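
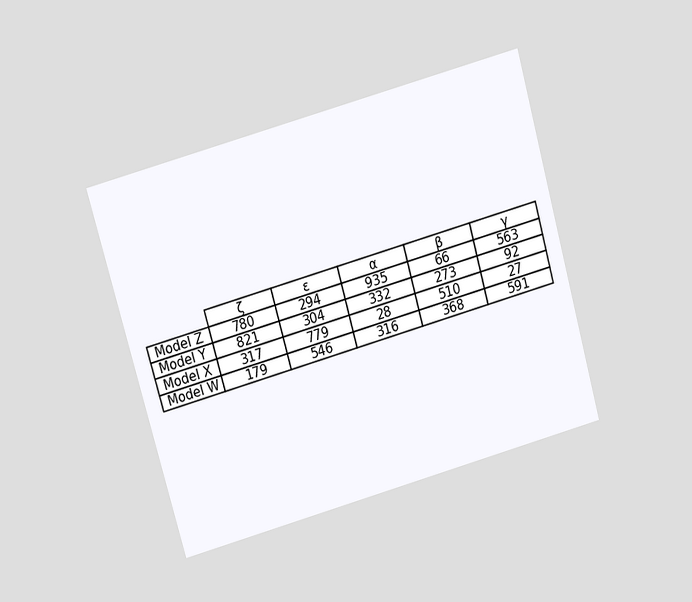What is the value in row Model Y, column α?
The chart is tilted about 16° counter-clockwise and viewed slightly from above. The (Model Y, α) cell reads 332.

332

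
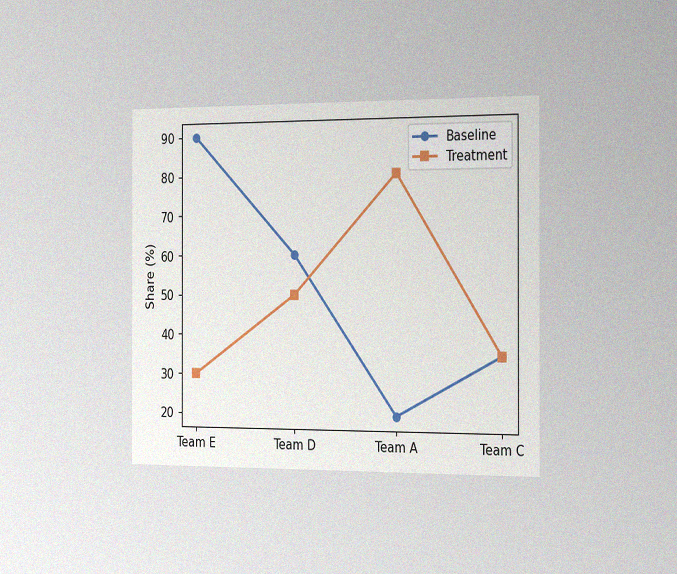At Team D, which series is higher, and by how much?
The chart is viewed slightly from the right, with some photo noise. At Team D, Baseline sits above the other line by 10%.

Baseline, by 10%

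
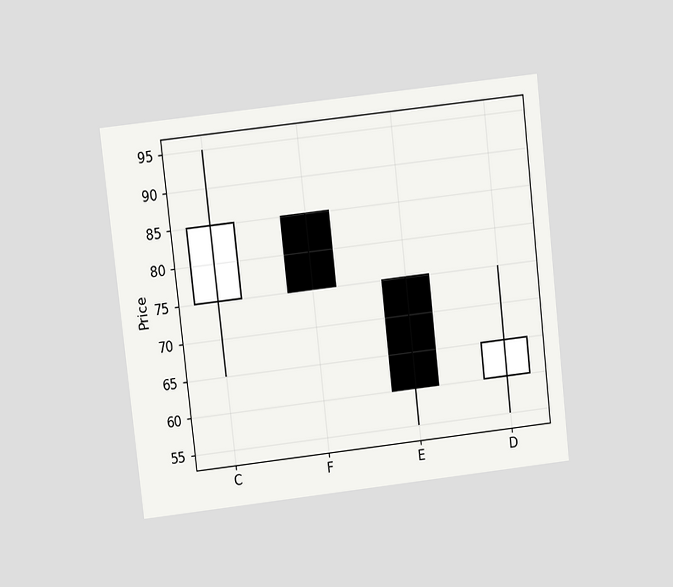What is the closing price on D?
65

The chart is tilted about 6° counter-clockwise and viewed at a slight angle. The D candle closes at 65.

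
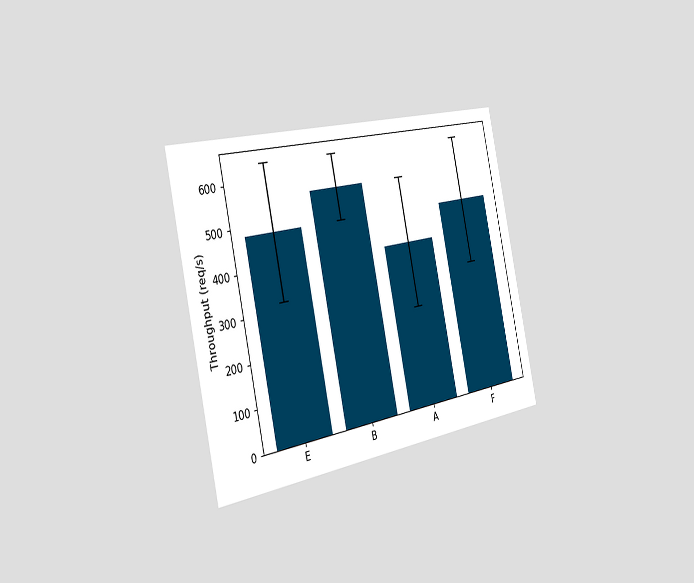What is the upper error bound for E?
640req/s

The chart is tilted about 12° counter-clockwise and viewed slightly from the left. The E bar's upper whisker reaches 640req/s.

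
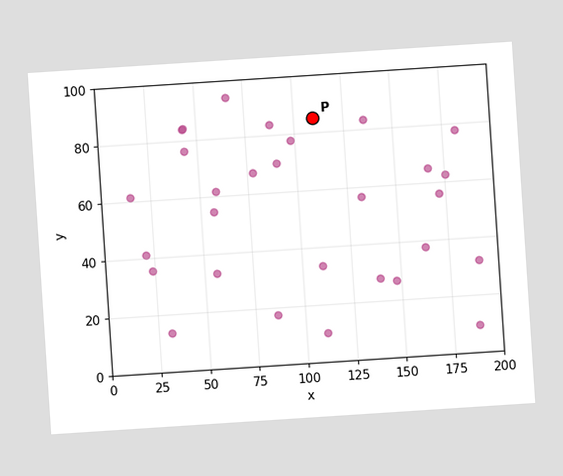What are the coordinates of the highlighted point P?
(110, 85)

The chart is tilted about 4° counter-clockwise. Following the gridlines from P to each axis, P sits at (110, 85).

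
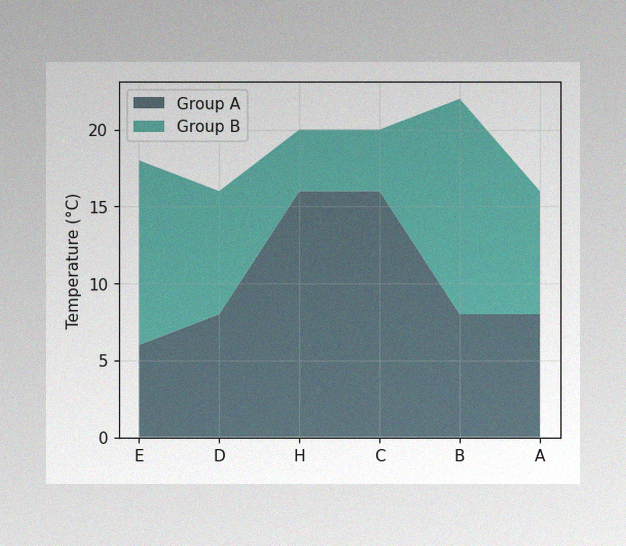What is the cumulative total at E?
The image has some photo noise and uneven lighting. The stacked total at E reaches 18°C.

18°C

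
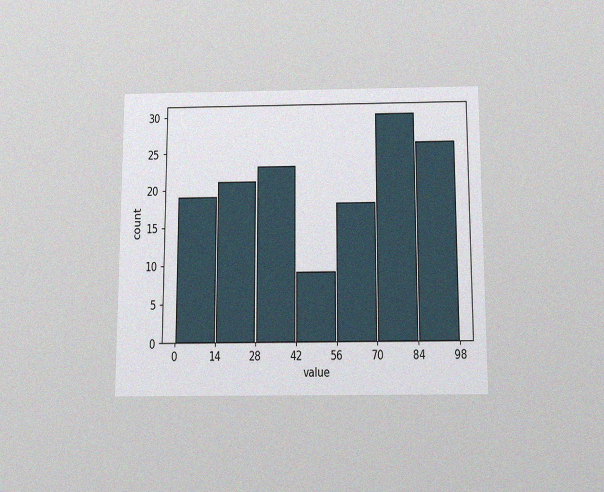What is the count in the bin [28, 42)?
23

The chart is viewed slightly from below, with some photo noise. The [28, 42) bin has height 23.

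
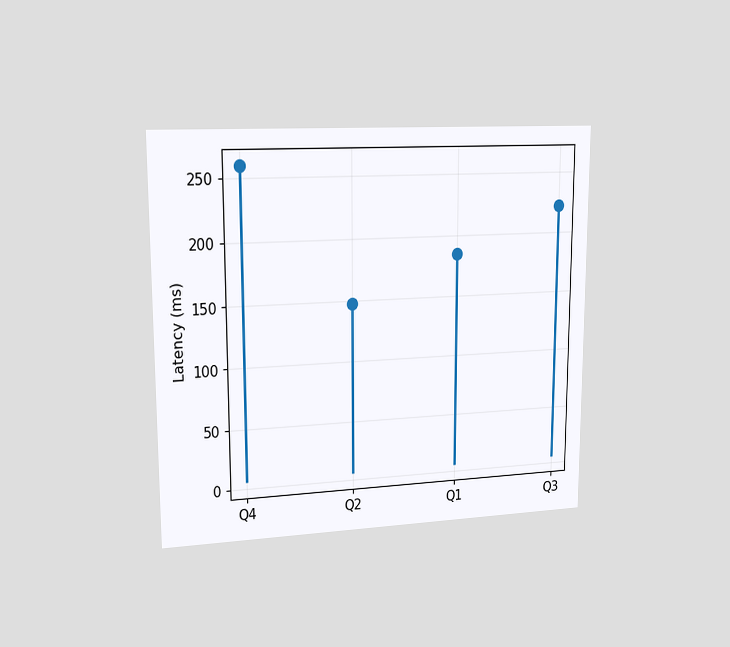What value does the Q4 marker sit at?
The chart is viewed slightly from the left. The Q4 marker sits at 259ms.

259ms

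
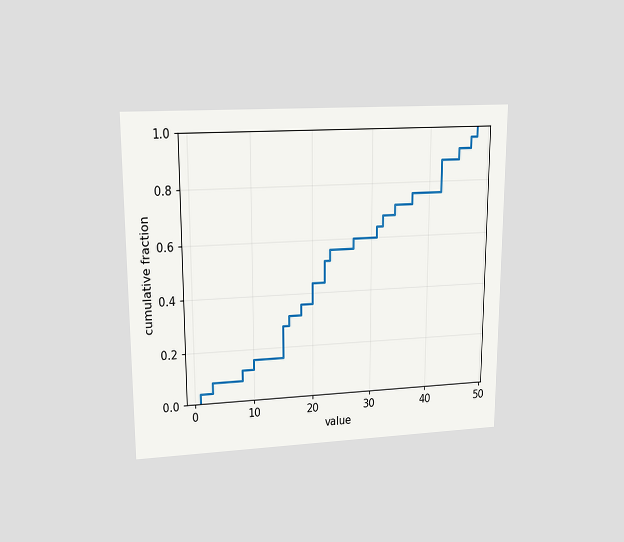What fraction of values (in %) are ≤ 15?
28%

The chart is viewed at a slight angle. At x=15 the ECDF step is at 28%.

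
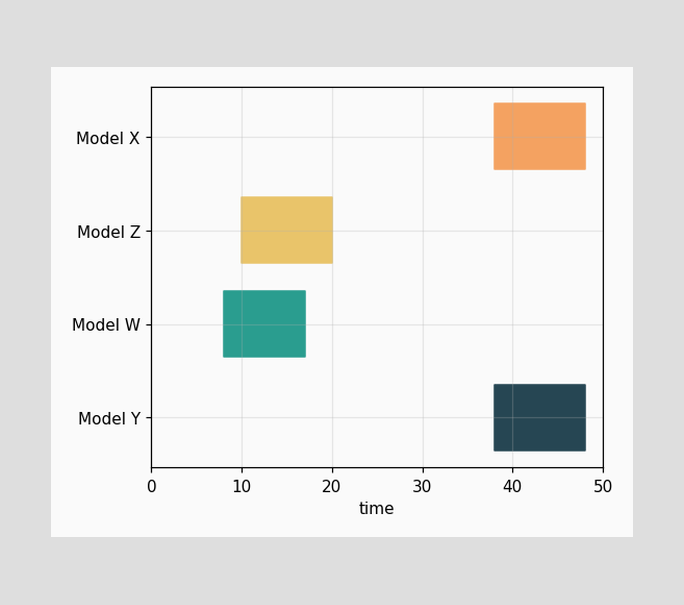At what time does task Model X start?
38

The Model X bar begins at t=38.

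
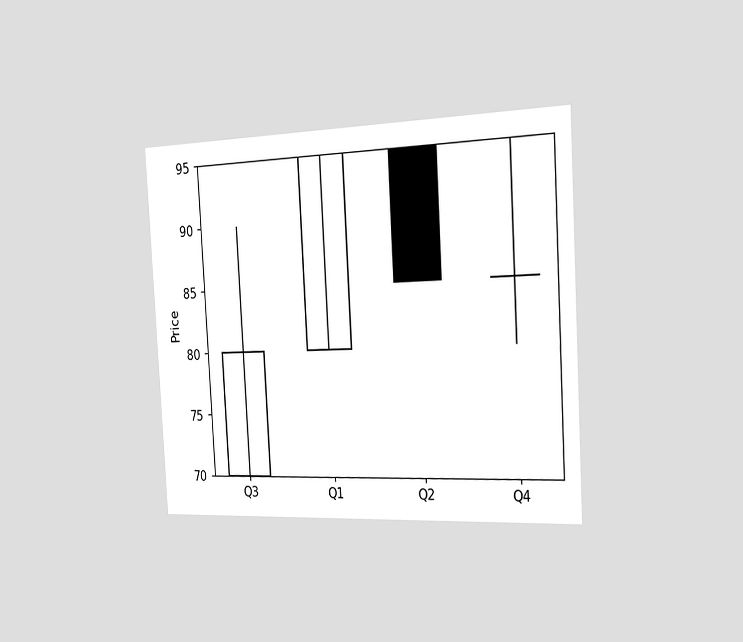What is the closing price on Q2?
85

The chart is tilted about 3° counter-clockwise and viewed slightly from the right. The Q2 candle closes at 85.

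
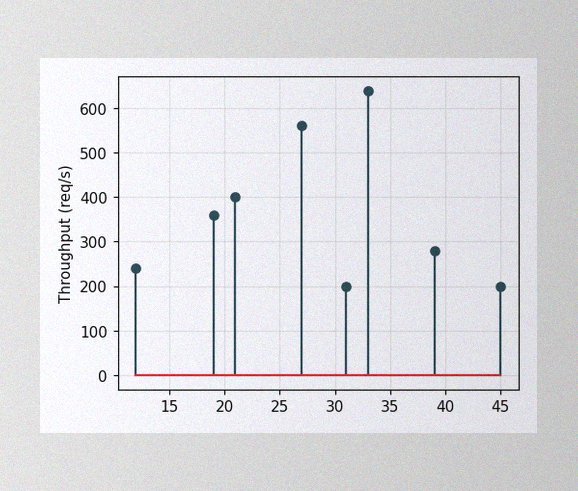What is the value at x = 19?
The image has some photo noise and uneven lighting. The stem at x=19 reaches 360req/s.

360req/s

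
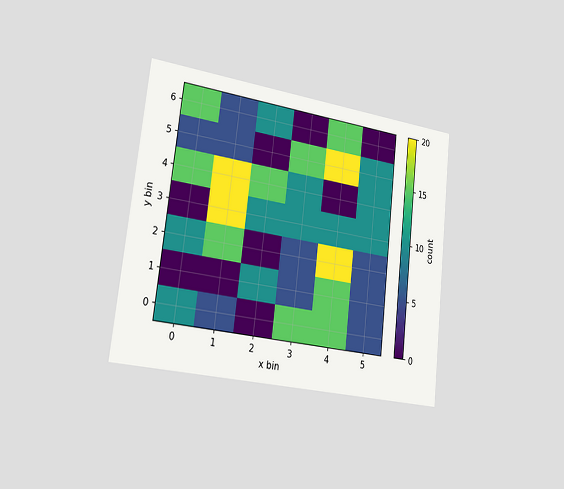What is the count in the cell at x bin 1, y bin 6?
The chart is tilted about 6° clockwise and viewed slightly from the left. Matching the cell (1, 6) against the colorbar gives 5.

5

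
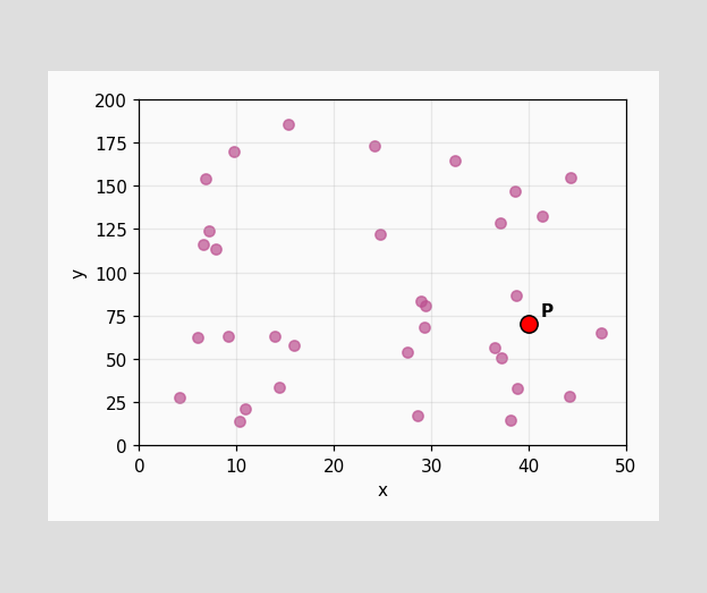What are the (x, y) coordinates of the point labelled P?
Following the gridlines from P to each axis, P sits at (40, 70).

(40, 70)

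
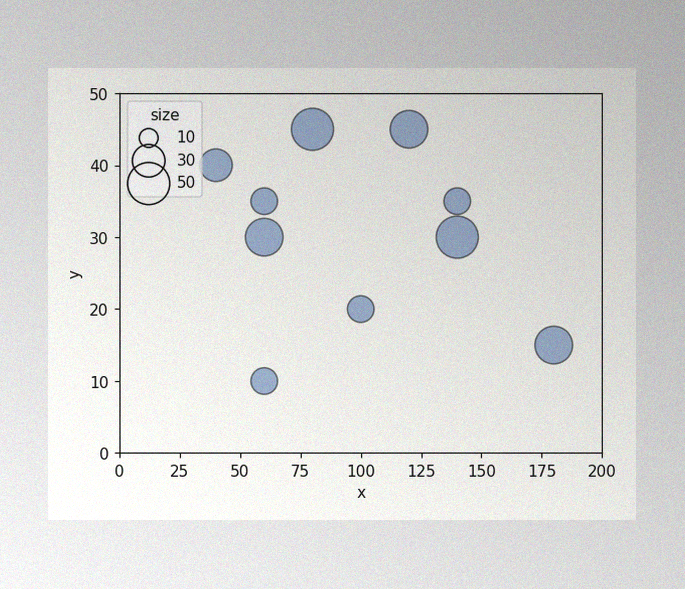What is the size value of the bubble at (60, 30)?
40

The image has some photo noise and uneven lighting. Matching the bubble at (60, 30) against the size legend gives 40.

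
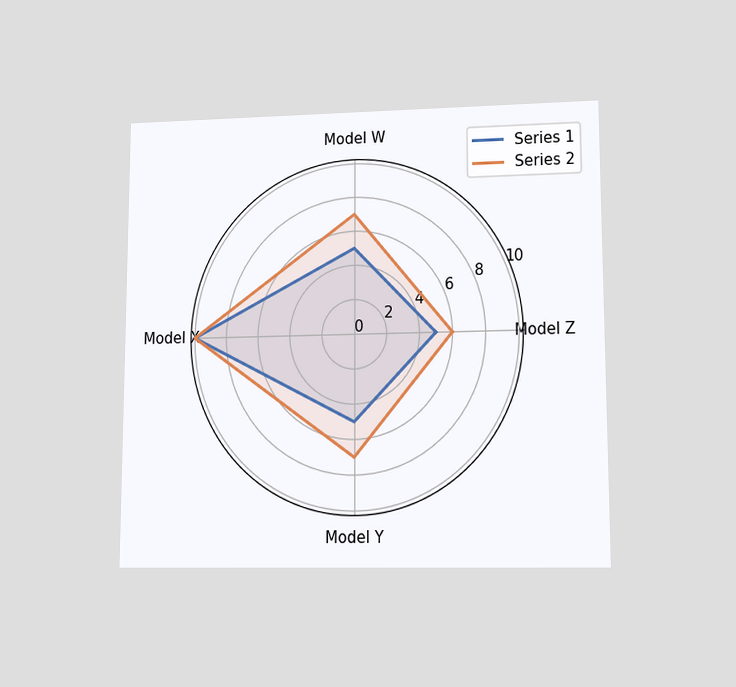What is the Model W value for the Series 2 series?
7

The chart is viewed at a slight angle. On the Model W axis, Series 2 reaches 7.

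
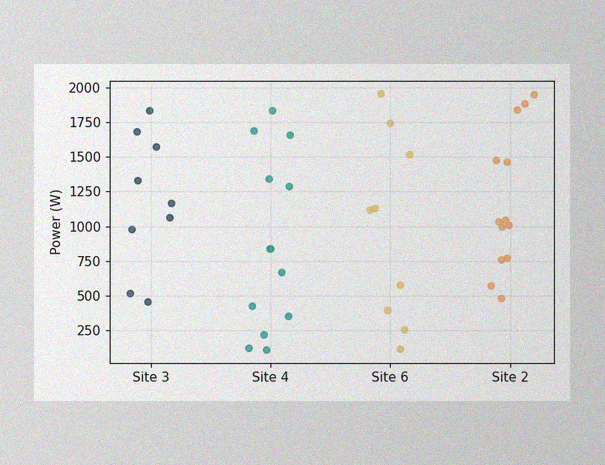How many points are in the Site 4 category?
13

The image has some photo noise and uneven lighting. Counting the markers in the Site 4 column gives 13.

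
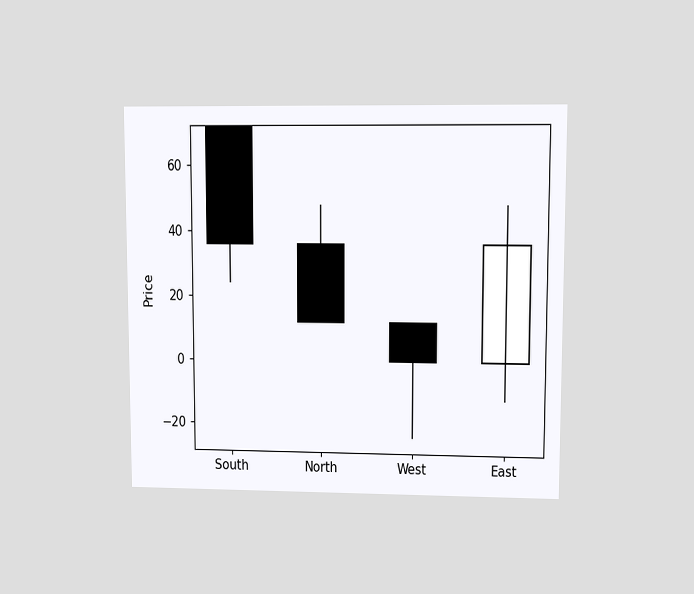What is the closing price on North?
The chart is viewed at a slight angle. The North candle closes at 12.

12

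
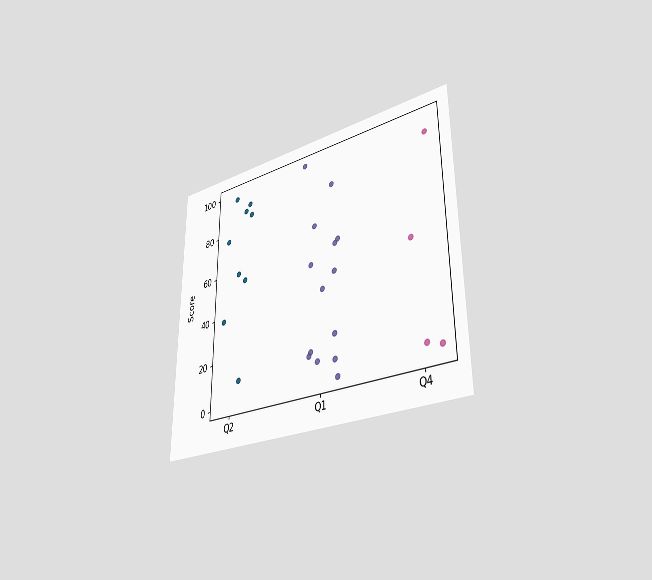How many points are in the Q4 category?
4

The chart is viewed slightly from the right. Counting the markers in the Q4 column gives 4.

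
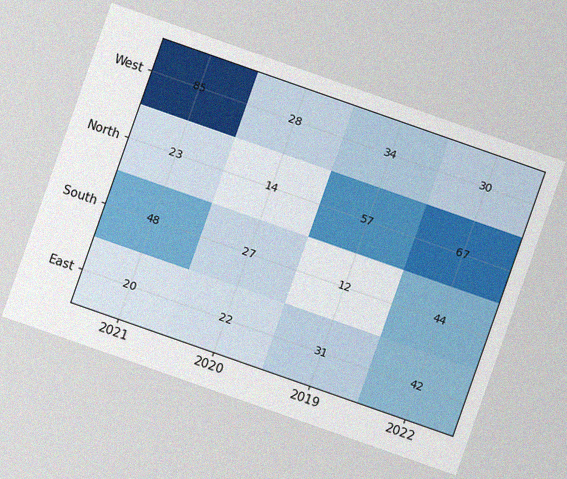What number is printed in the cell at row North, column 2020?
14

The chart is tilted about 19° clockwise, with some photo noise. The (North, 2020) cell reads 14.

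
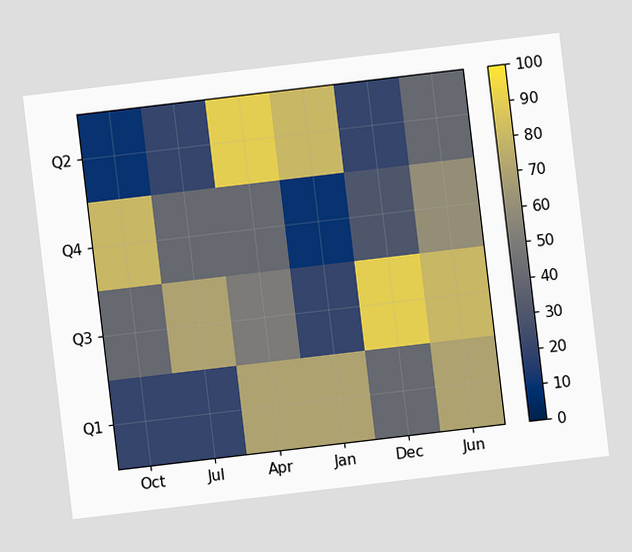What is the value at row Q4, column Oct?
The chart is tilted about 7° counter-clockwise. Matching cell (Q4, Oct) against the colorbar gives 80.

80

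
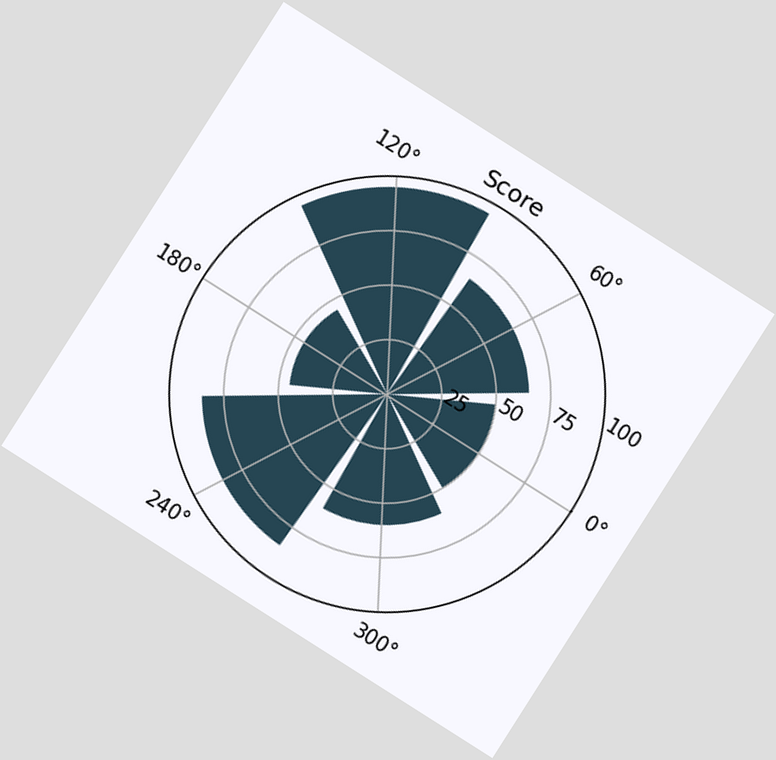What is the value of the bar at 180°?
The chart is tilted about 32° clockwise. The bar at 180° reaches 45 on the radial axis.

45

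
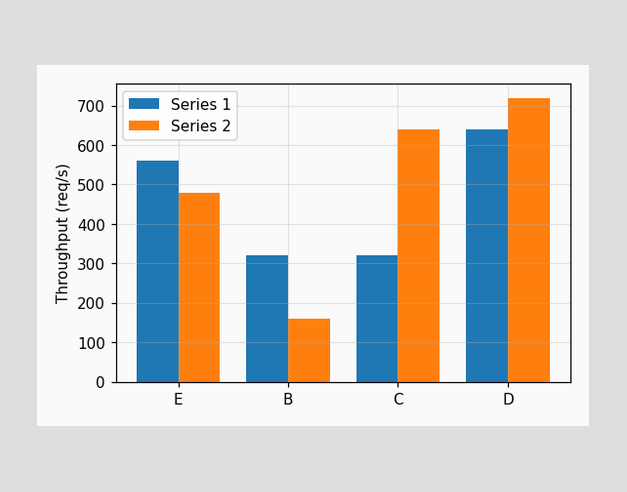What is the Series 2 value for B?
160req/s

The Series 2 bar at B reaches 160req/s on the y-axis.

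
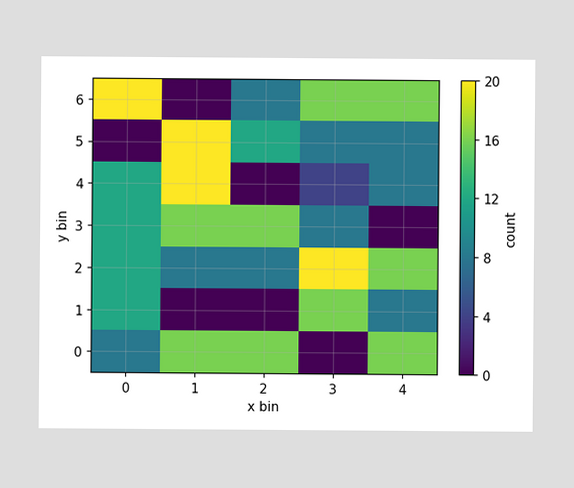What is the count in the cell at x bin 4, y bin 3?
0

Matching the cell (4, 3) against the colorbar gives 0.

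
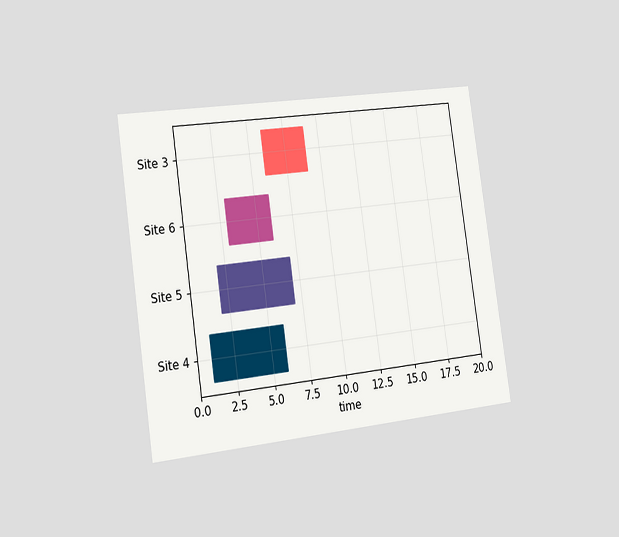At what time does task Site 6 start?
3

The chart is tilted about 8° counter-clockwise and viewed slightly from the left. The Site 6 bar begins at t=3.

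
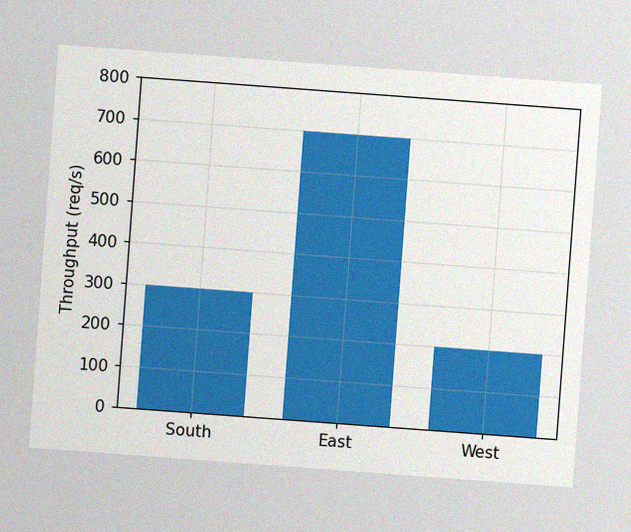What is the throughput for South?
300req/s

The chart is tilted about 4° clockwise, with some photo noise. Reading along the chart's y-axis, the South bar reaches 300req/s.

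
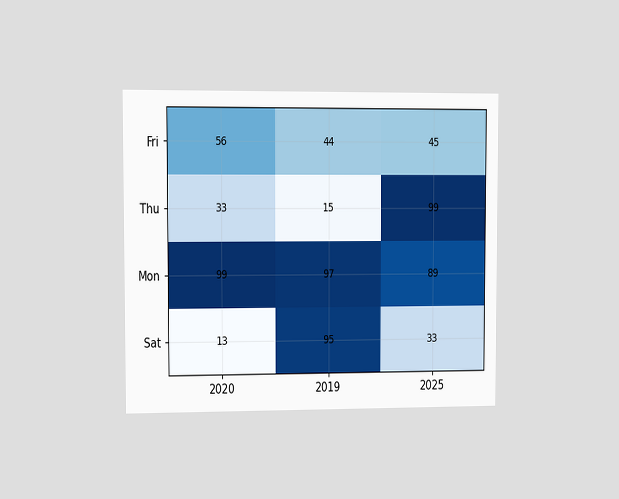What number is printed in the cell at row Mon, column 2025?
89

The chart is viewed at a slight angle. The (Mon, 2025) cell reads 89.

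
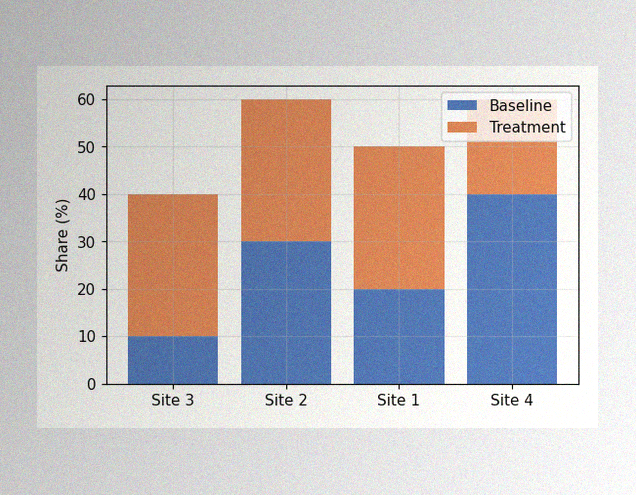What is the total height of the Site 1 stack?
The image has some photo noise and uneven lighting. The Site 1 stack's top reaches 50% on the y-axis.

50%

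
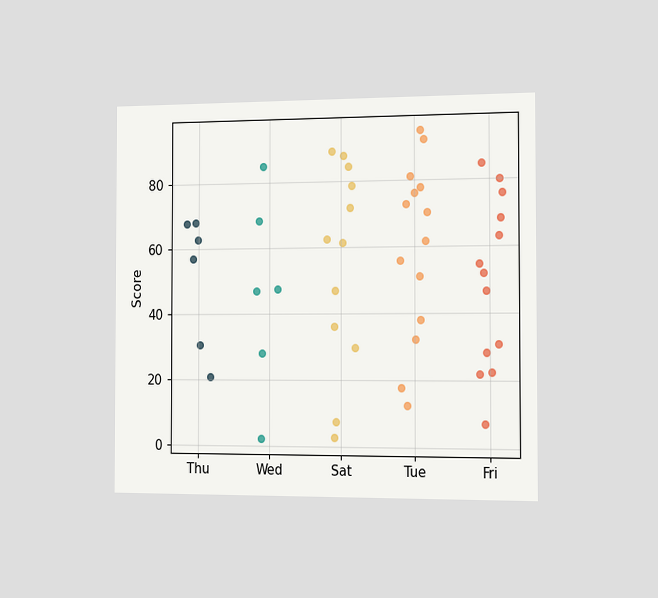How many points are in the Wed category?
The chart is viewed slightly from the right. Counting the markers in the Wed column gives 6.

6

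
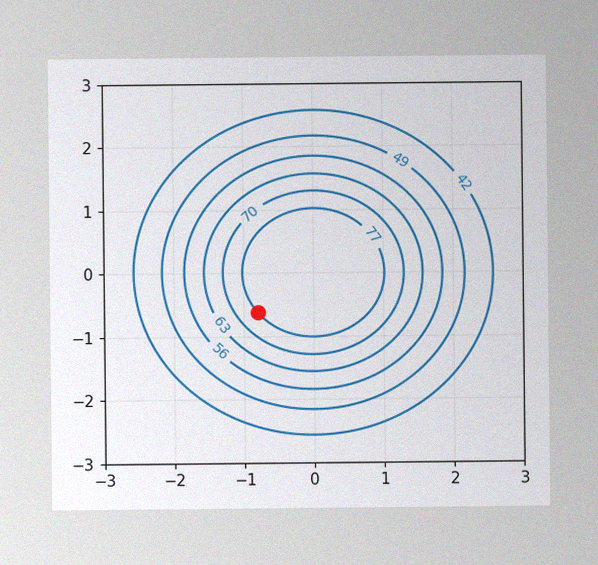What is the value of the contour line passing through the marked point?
The image has some photo noise and uneven lighting. The marked point sits on the contour labelled 77.

77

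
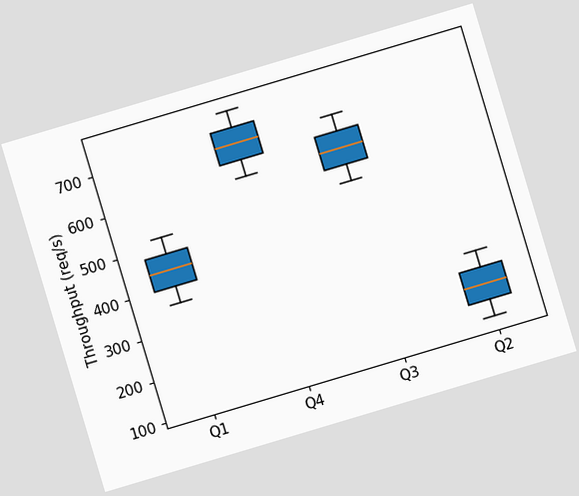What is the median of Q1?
The chart is tilted about 17° counter-clockwise. The median line in the Q1 box sits at 440req/s.

440req/s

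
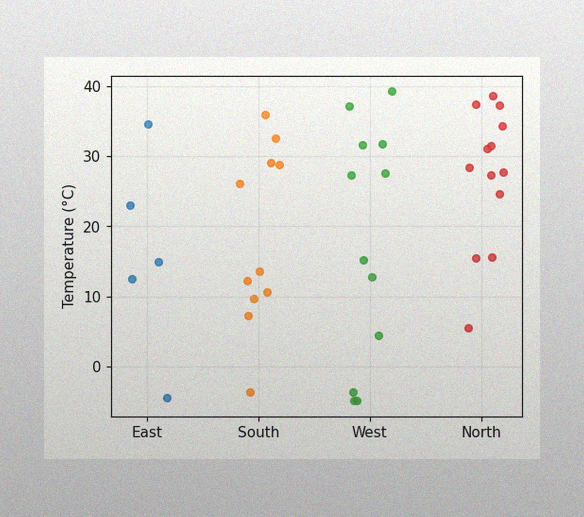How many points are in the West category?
12

The image has some photo noise and uneven lighting. Counting the markers in the West column gives 12.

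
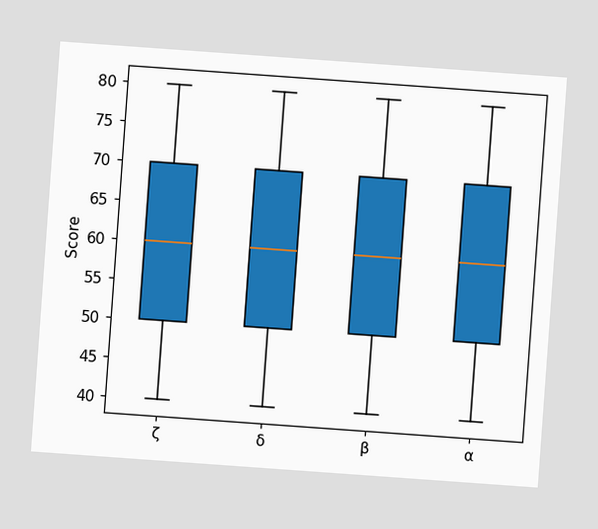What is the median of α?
60

The chart is tilted about 4° clockwise. The median line in the α box sits at 60.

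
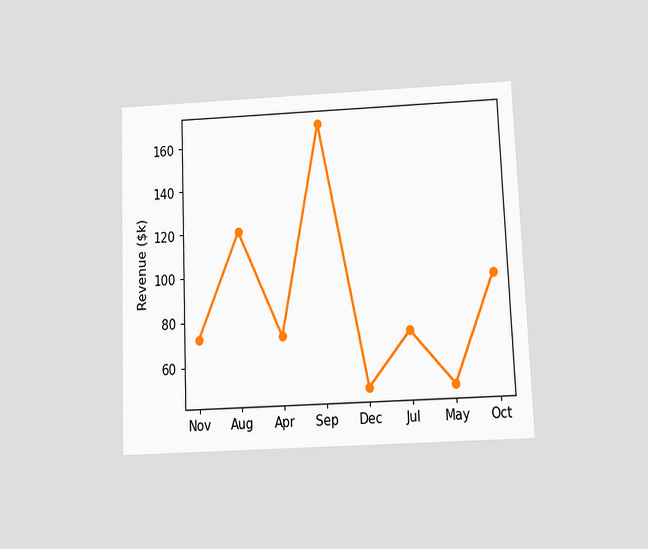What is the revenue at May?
$48k

The chart is tilted about 2° counter-clockwise and viewed at a slight angle. At May, the line is at $48k.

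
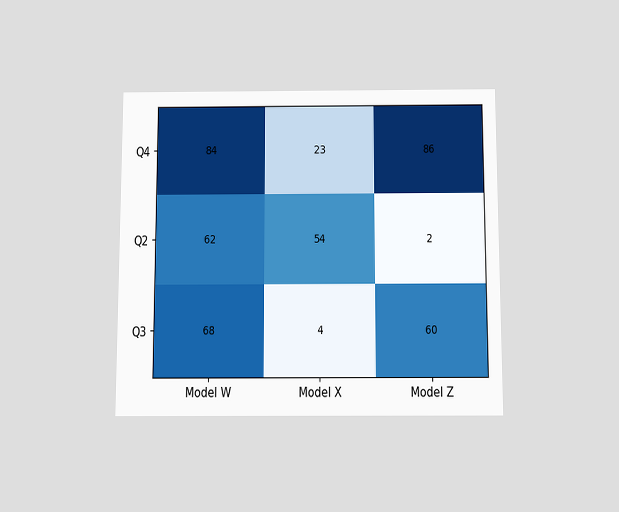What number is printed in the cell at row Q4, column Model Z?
The chart is viewed slightly from below. The (Q4, Model Z) cell reads 86.

86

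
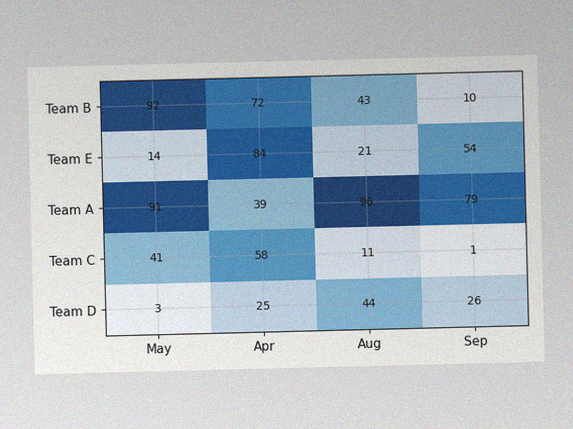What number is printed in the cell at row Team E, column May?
14

The image has some photo noise and uneven lighting. The (Team E, May) cell reads 14.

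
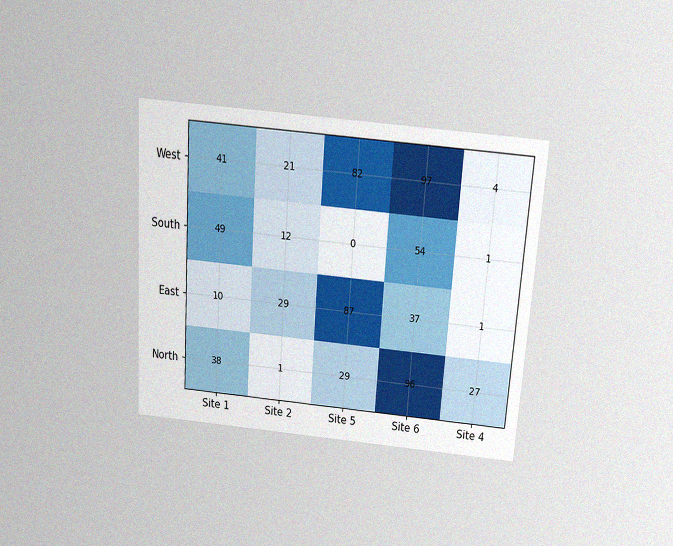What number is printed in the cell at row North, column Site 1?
The chart is tilted about 4° clockwise and viewed slightly from above, with some photo noise. The (North, Site 1) cell reads 38.

38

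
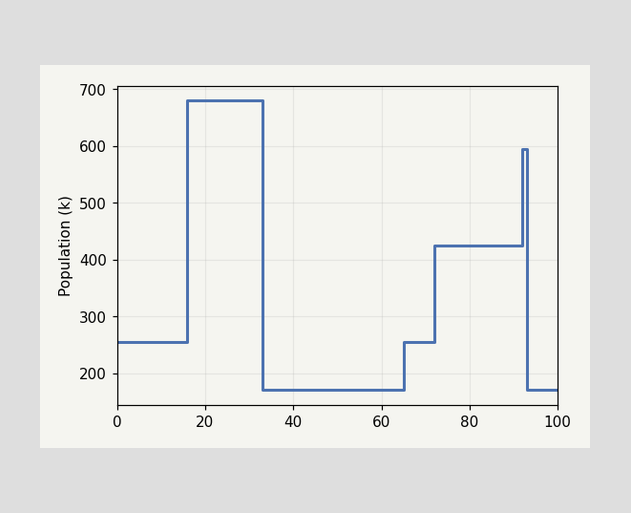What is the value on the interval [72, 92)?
On [72, 92) the step sits at 425k.

425k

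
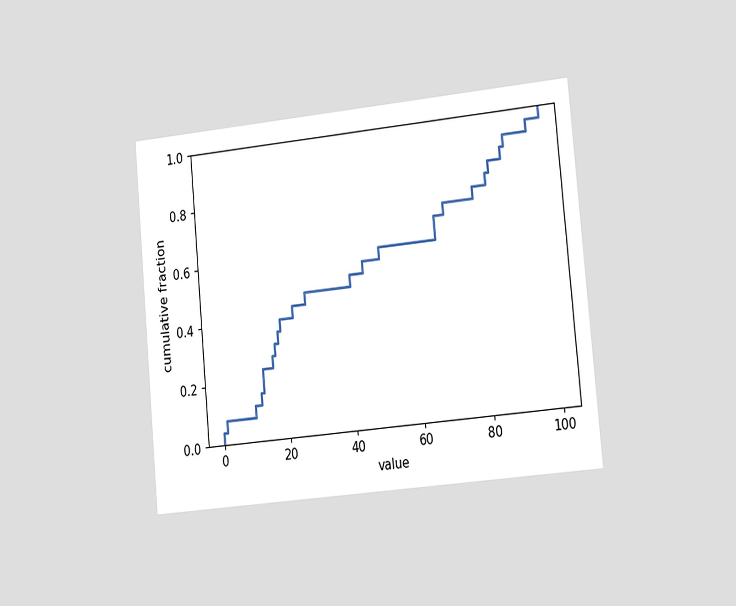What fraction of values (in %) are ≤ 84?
The chart is tilted about 5° counter-clockwise and viewed slightly from the right. At x=84 the ECDF step is at 84%.

84%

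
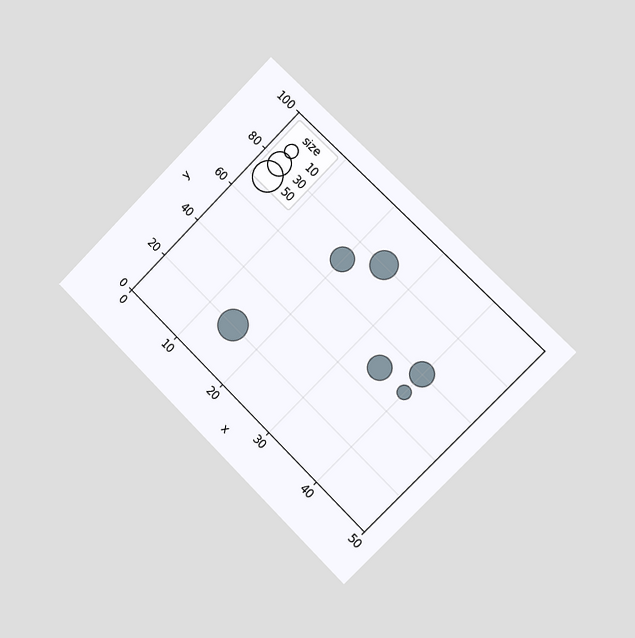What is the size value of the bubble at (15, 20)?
50

The chart is tilted about 45° clockwise and viewed slightly from the right. Matching the bubble at (15, 20) against the size legend gives 50.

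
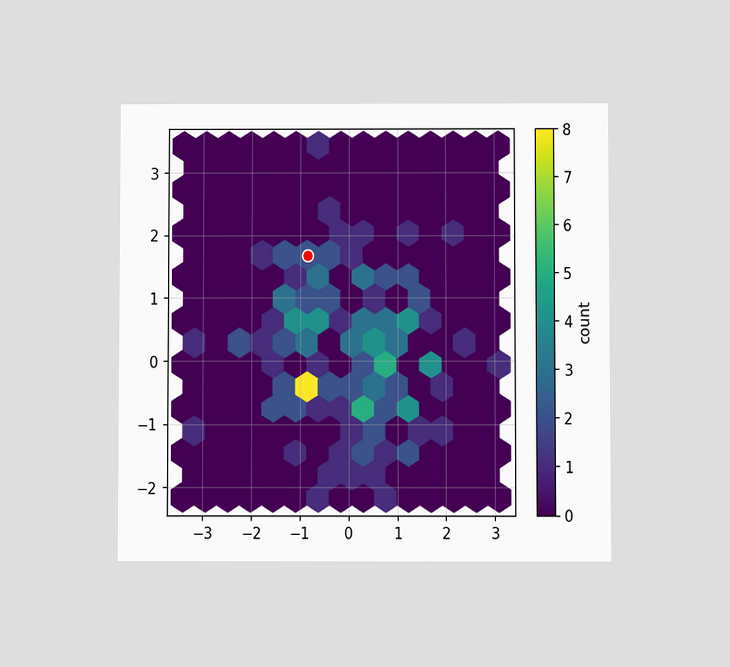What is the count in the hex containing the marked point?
2

The chart is viewed at a slight angle. The marked hex reads 2 on the colorbar.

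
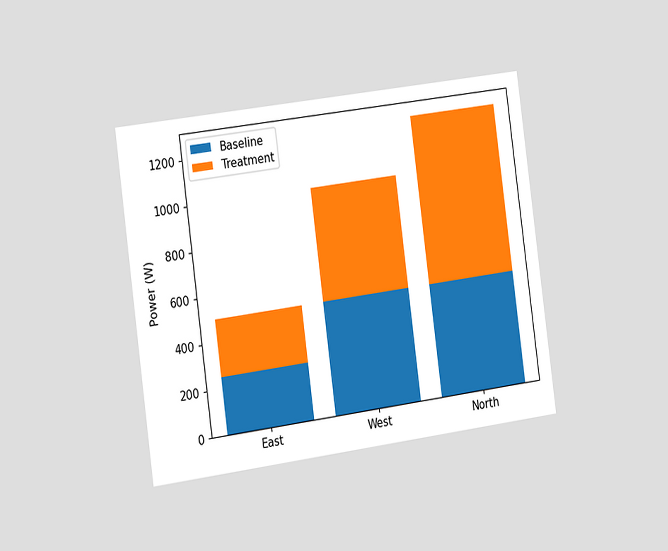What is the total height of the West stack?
1000W

The chart is tilted about 8° counter-clockwise and viewed slightly from the left. The West stack's top reaches 1000W on the y-axis.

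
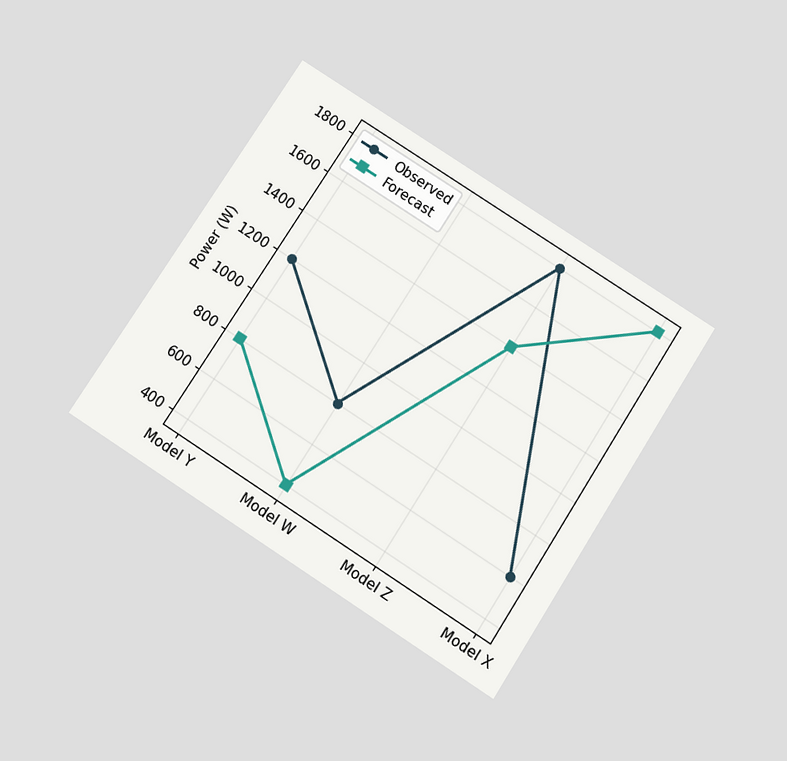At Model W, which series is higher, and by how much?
The chart is tilted about 33° clockwise and viewed slightly from below. At Model W, Observed sits above the other line by 400W.

Observed, by 400W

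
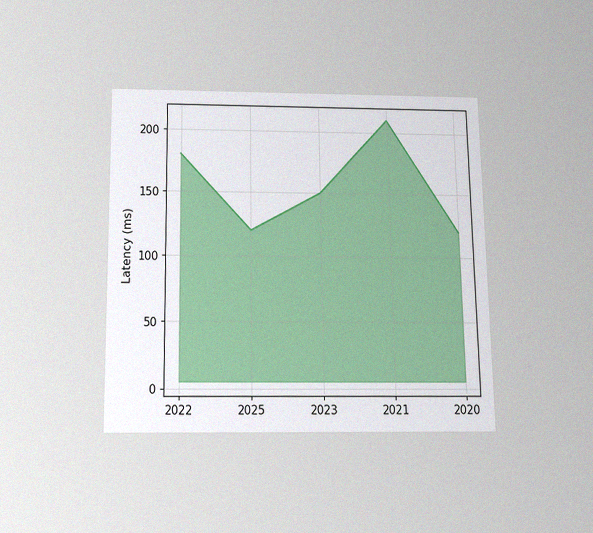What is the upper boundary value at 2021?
The chart is viewed slightly from below, with some photo noise. At 2021 the upper boundary is at 210ms.

210ms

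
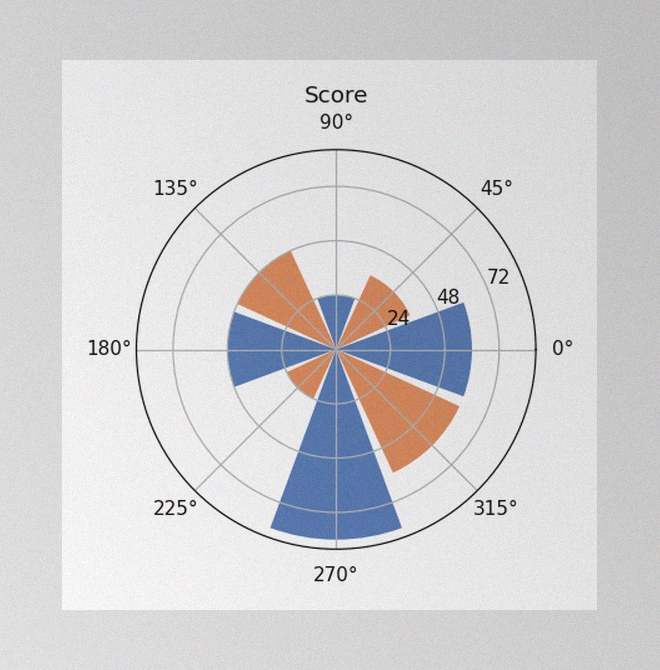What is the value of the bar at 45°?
36

The image has some photo noise and uneven lighting. The bar at 45° reaches 36 on the radial axis.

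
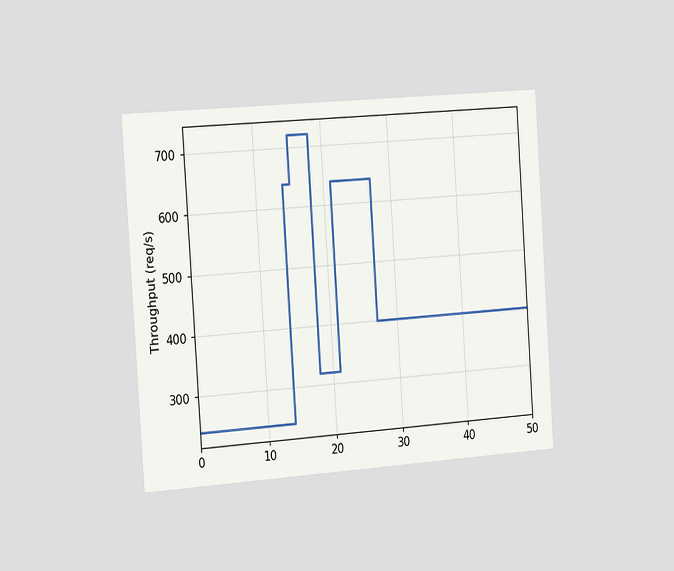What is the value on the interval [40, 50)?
400req/s

The chart is tilted about 4° counter-clockwise and viewed slightly from the left. On [40, 50) the step sits at 400req/s.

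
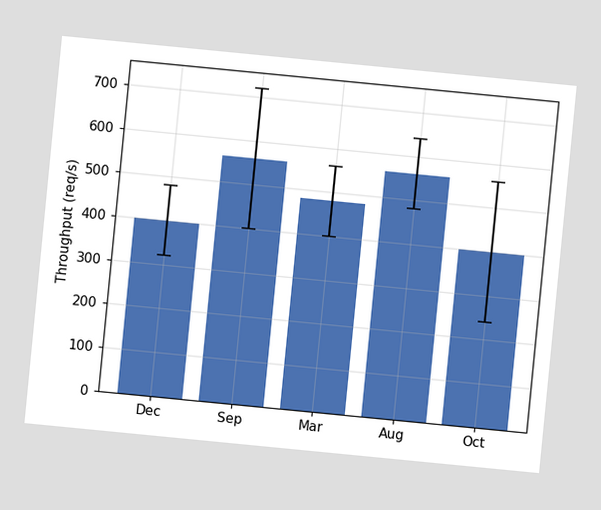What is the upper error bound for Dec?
The chart is tilted about 6° clockwise. The Dec bar's upper whisker reaches 480req/s.

480req/s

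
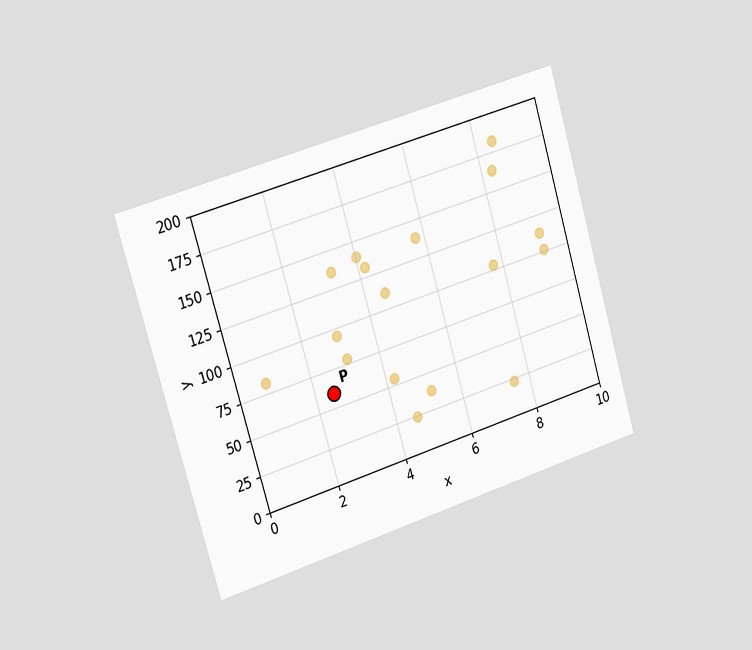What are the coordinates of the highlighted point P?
The chart is tilted about 16° counter-clockwise and viewed slightly from the left. Following the gridlines from P to each axis, P sits at (2.5, 60).

(2.5, 60)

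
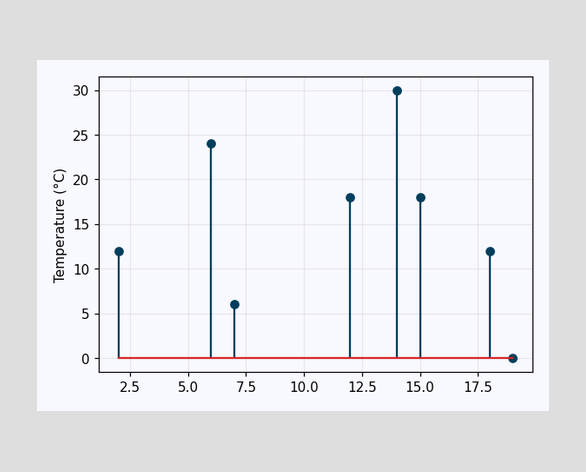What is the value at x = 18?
12°C

The stem at x=18 reaches 12°C.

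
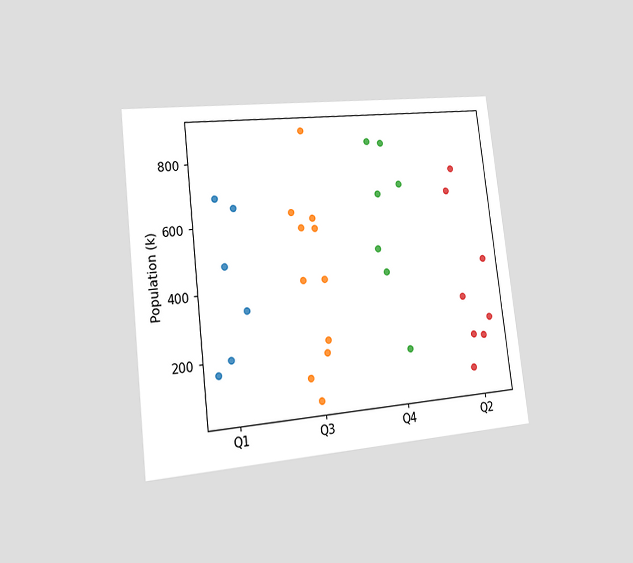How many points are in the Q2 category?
8

The chart is tilted about 7° counter-clockwise and viewed slightly from the left. Counting the markers in the Q2 column gives 8.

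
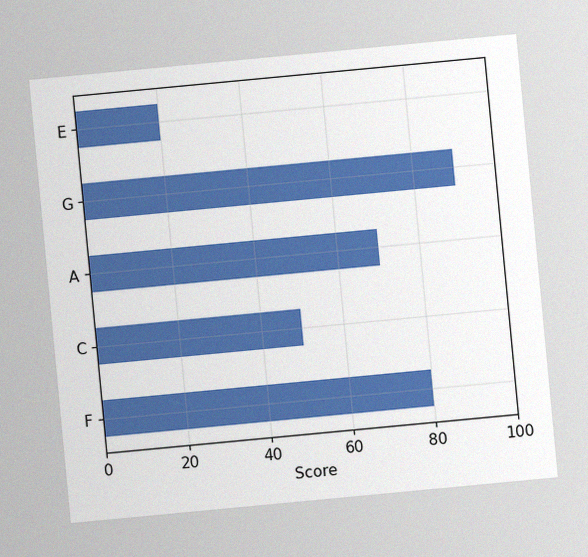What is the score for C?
The chart is tilted about 5° counter-clockwise, with some photo noise. Reading along the chart's x-axis, the C bar reaches 50.

50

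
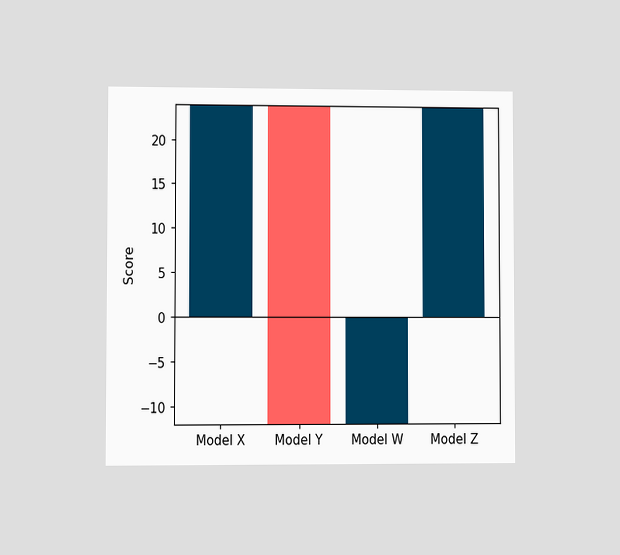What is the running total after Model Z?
24

The chart is viewed at a slight angle. After Model Z the running total reaches 24.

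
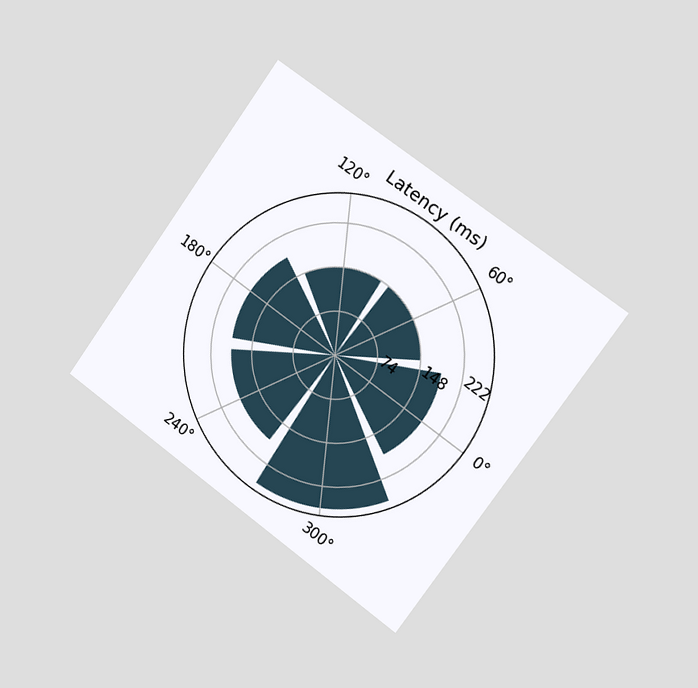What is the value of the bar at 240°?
The chart is tilted about 36° clockwise and viewed slightly from the right. The bar at 240° reaches 185ms on the radial axis.

185ms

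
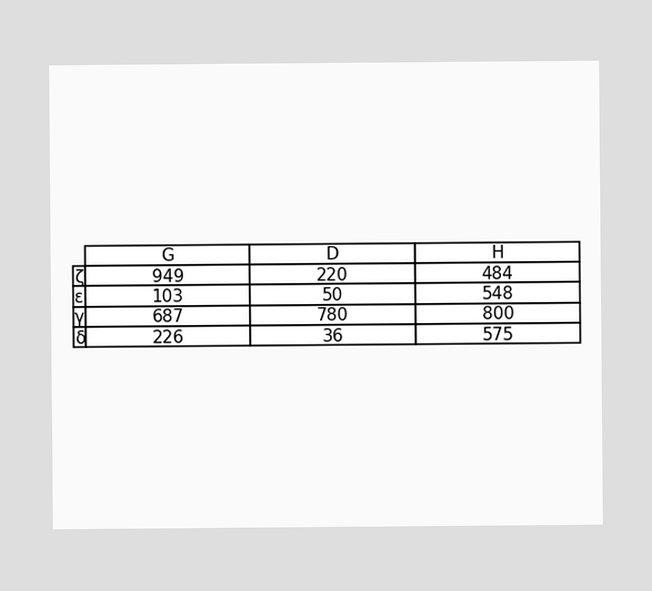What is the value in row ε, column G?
The (ε, G) cell reads 103.

103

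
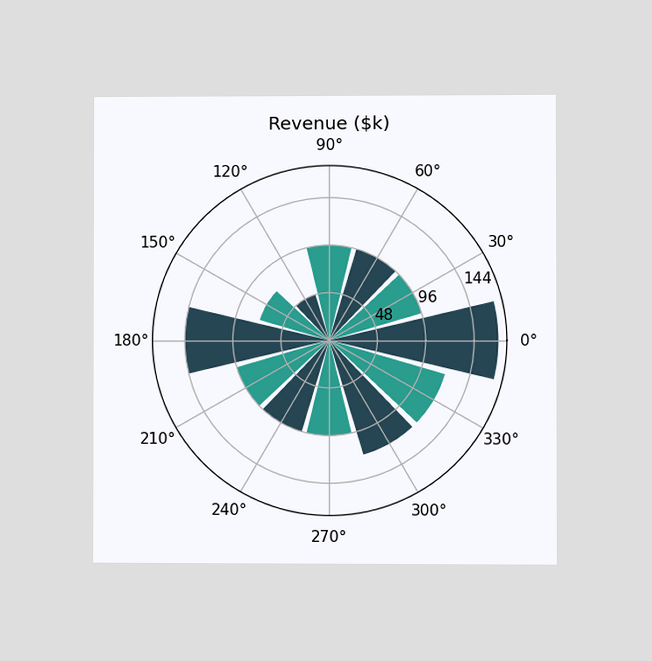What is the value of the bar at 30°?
The chart is viewed at a slight angle. The bar at 30° reaches $96k on the radial axis.

$96k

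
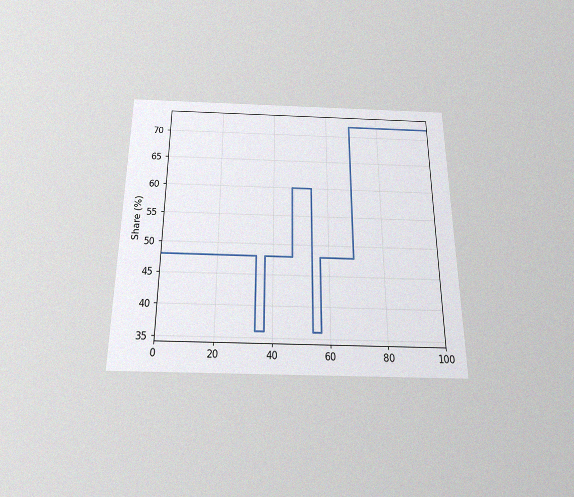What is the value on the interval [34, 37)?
36%

The chart is viewed slightly from below, with some photo noise. On [34, 37) the step sits at 36%.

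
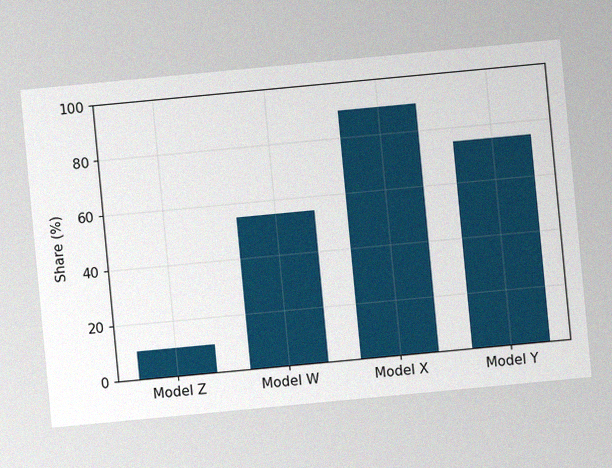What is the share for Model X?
The chart is tilted about 5° counter-clockwise, with some photo noise. Reading along the chart's y-axis, the Model X bar reaches 90%.

90%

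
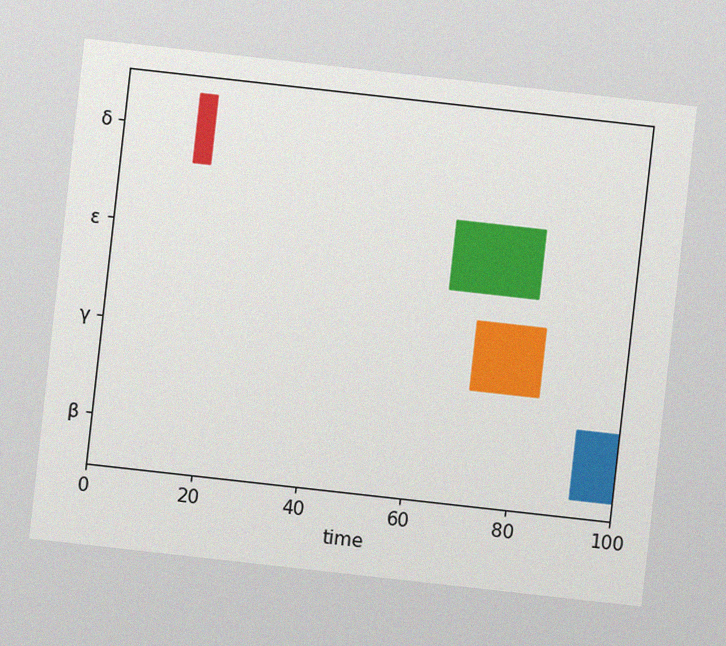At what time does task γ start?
The chart is tilted about 6° clockwise, with some photo noise. The γ bar begins at t=71.

71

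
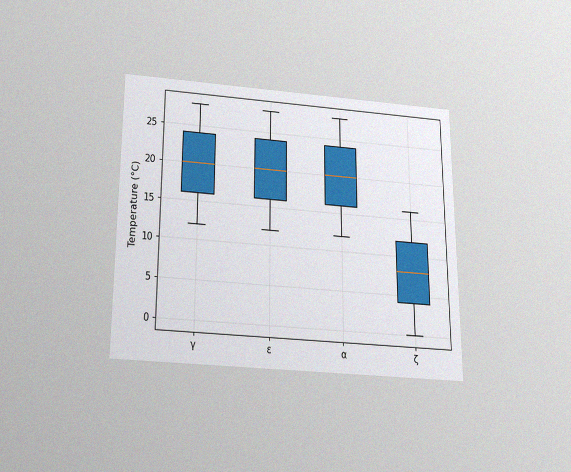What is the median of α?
20°C

The chart is viewed slightly from below, with some photo noise. The median line in the α box sits at 20°C.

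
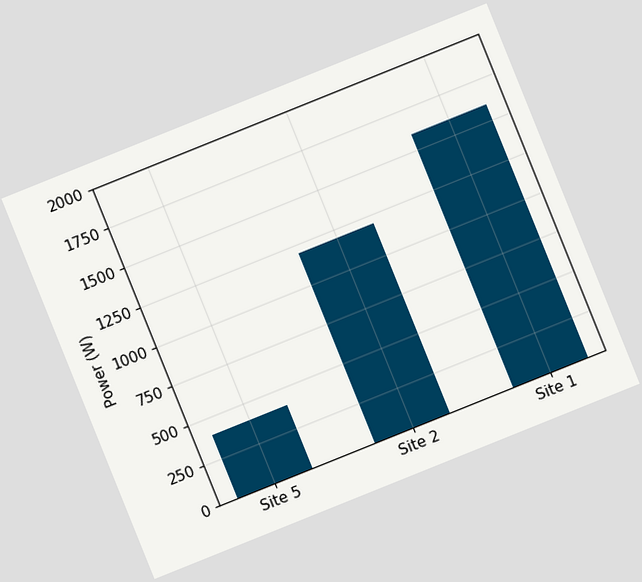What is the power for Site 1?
1600W

The chart is tilted about 22° counter-clockwise. Reading along the chart's y-axis, the Site 1 bar reaches 1600W.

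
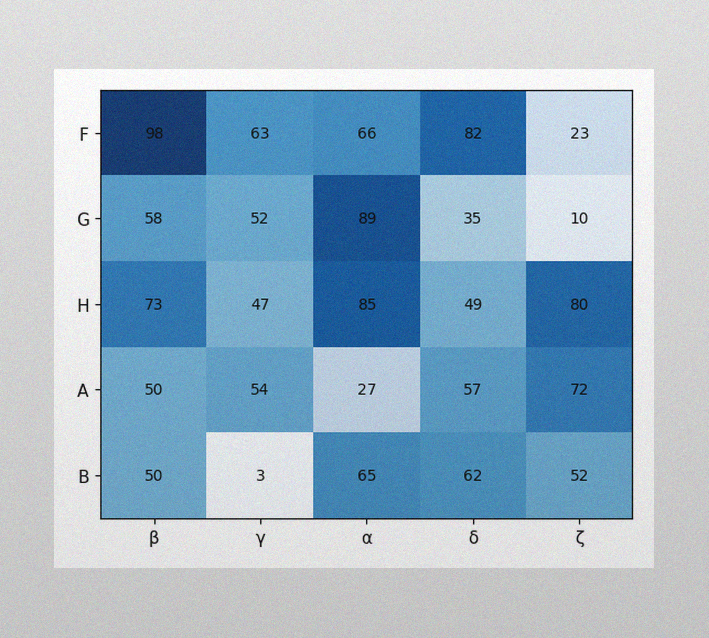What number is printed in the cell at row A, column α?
The image has some photo noise and uneven lighting. The (A, α) cell reads 27.

27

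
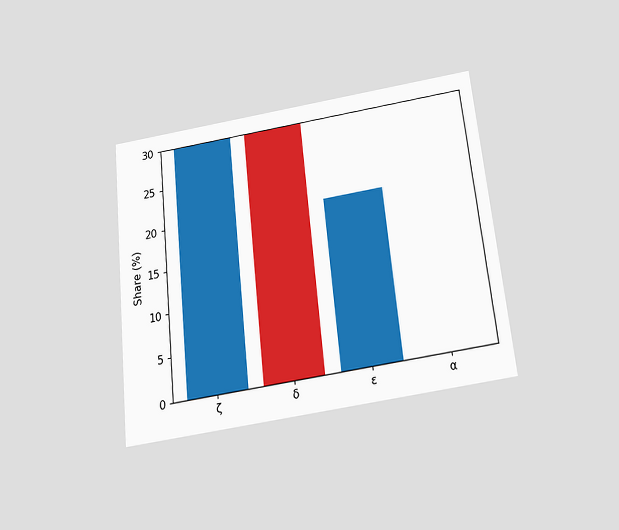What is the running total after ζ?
30%

The chart is tilted about 6° counter-clockwise and viewed slightly from below. After ζ the running total reaches 30%.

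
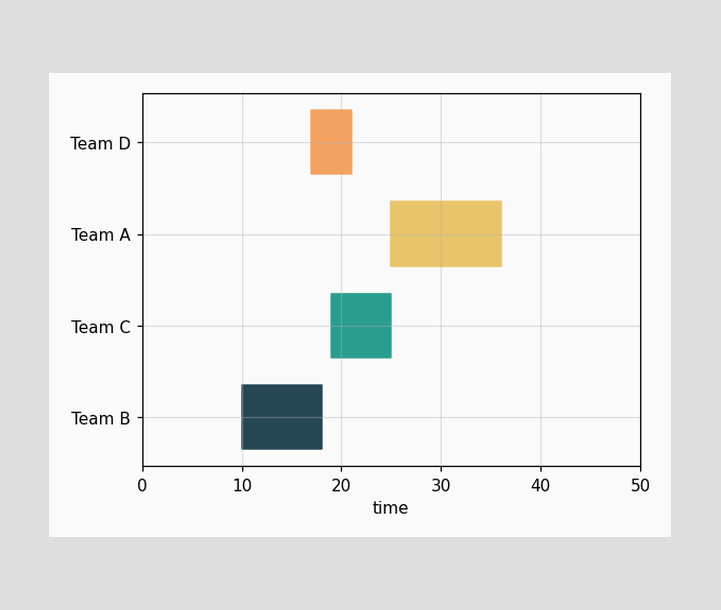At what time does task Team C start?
19

The Team C bar begins at t=19.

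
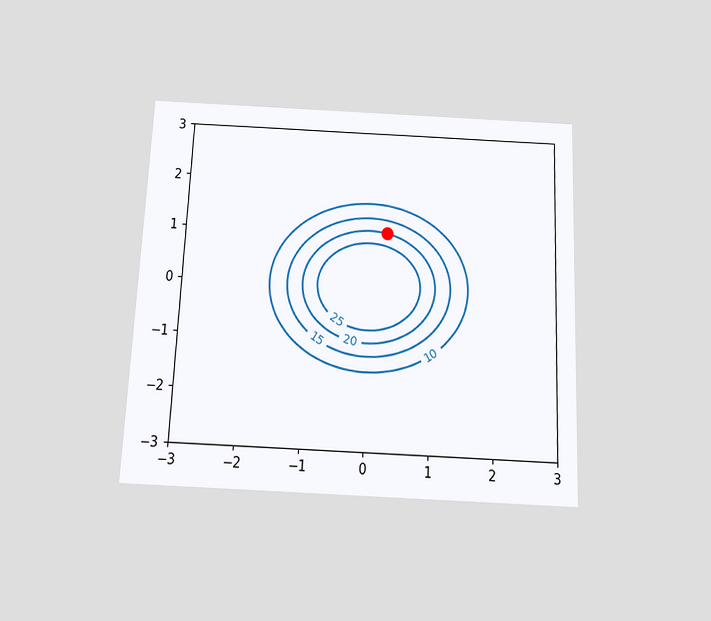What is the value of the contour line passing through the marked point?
The chart is tilted about 3° clockwise and viewed slightly from below. The marked point sits on the contour labelled 20.

20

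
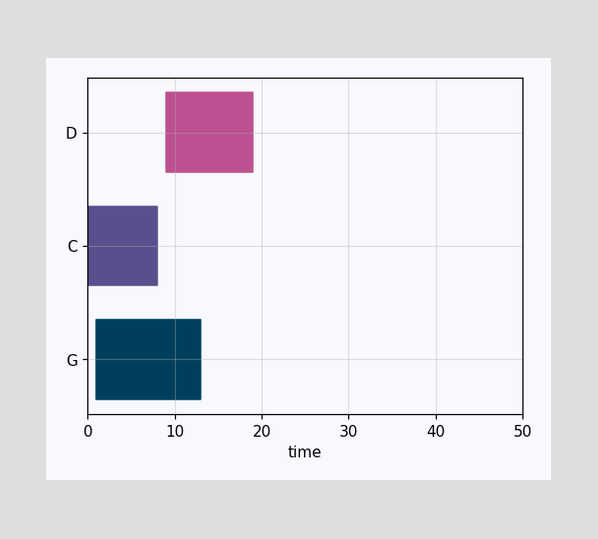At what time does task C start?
The C bar begins at t=0.

0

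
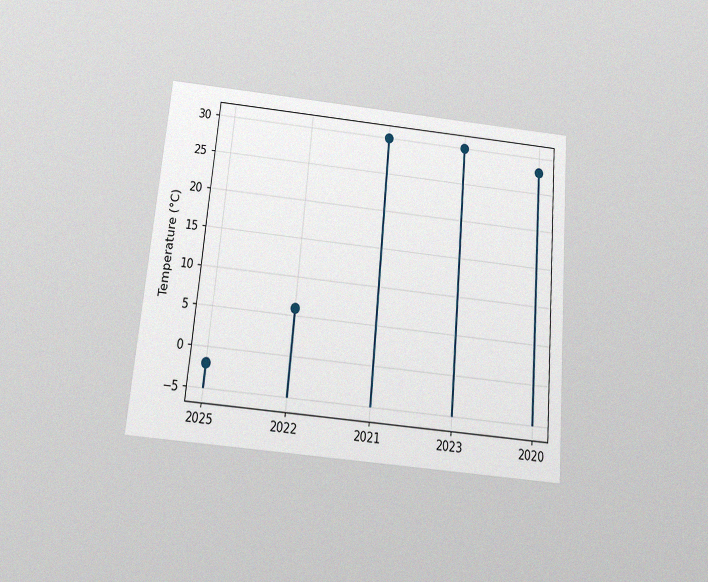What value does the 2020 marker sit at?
The chart is tilted about 5° clockwise and viewed slightly from below, with some photo noise. The 2020 marker sits at 28°C.

28°C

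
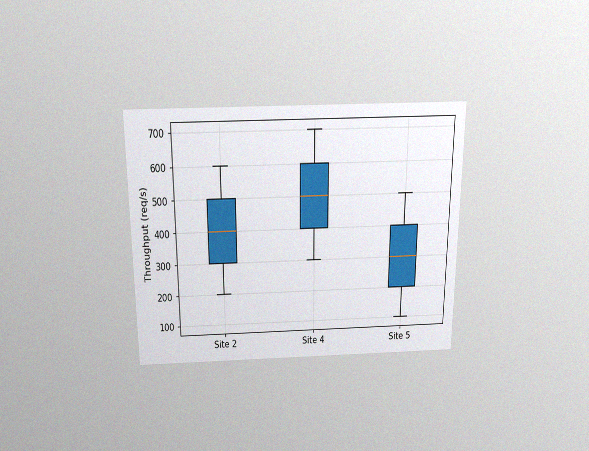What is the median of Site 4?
500req/s

The chart is viewed slightly from above, with some photo noise. The median line in the Site 4 box sits at 500req/s.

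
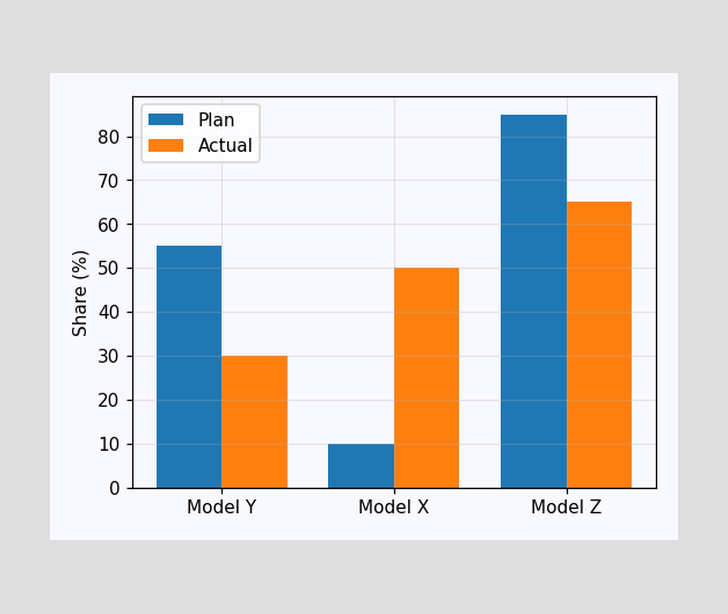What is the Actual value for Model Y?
The Actual bar at Model Y reaches 30% on the y-axis.

30%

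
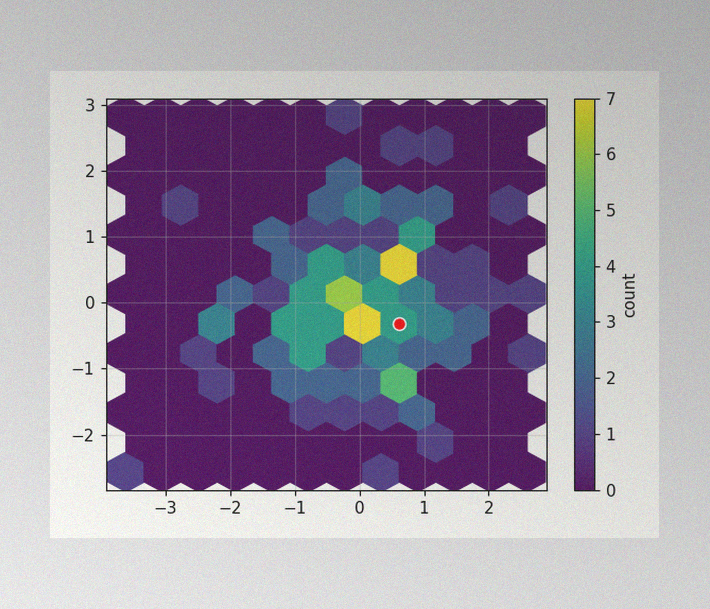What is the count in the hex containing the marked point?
The image has some photo noise and uneven lighting. The marked hex reads 4 on the colorbar.

4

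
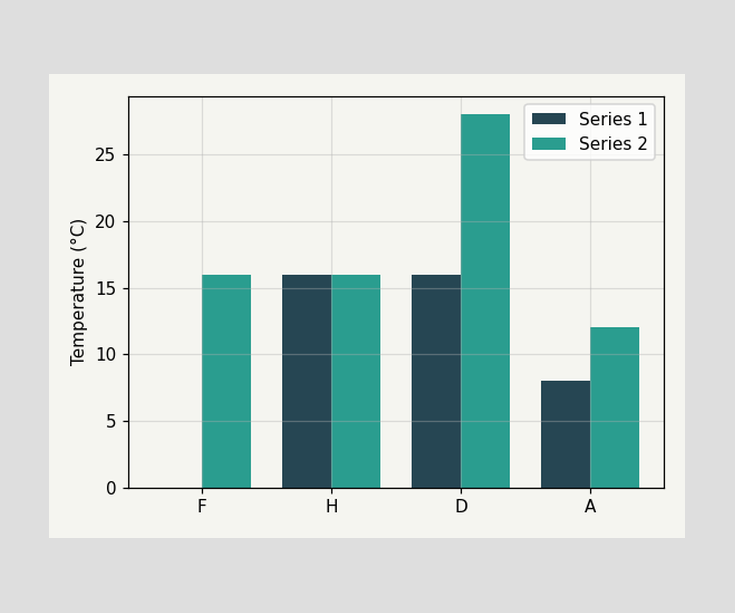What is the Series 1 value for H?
The Series 1 bar at H reaches 16°C on the y-axis.

16°C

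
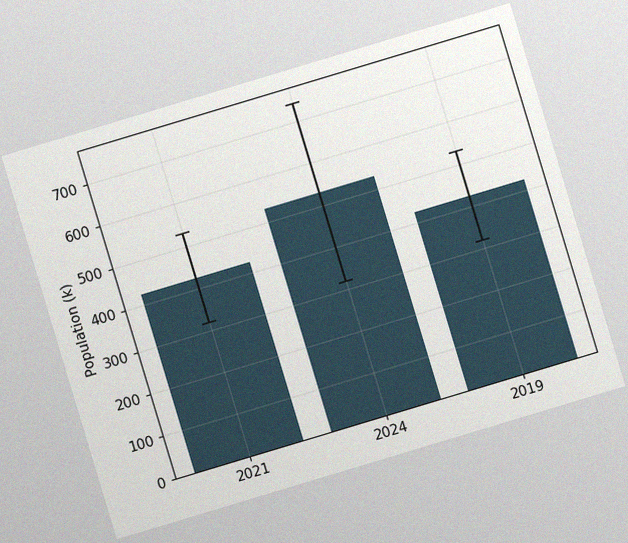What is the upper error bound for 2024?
742k

The chart is tilted about 17° counter-clockwise, with some photo noise. The 2024 bar's upper whisker reaches 742k.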